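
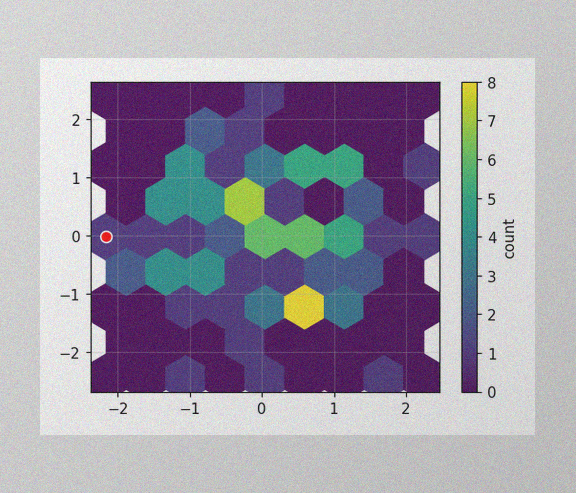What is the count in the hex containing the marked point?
The image has some photo noise and uneven lighting. The marked hex reads 1 on the colorbar.

1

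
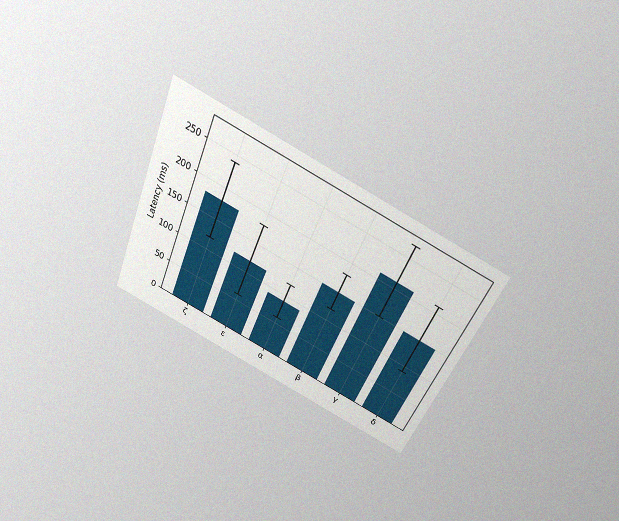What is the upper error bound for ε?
The chart is tilted about 23° clockwise and viewed slightly from above, with some photo noise. The ε bar's upper whisker reaches 180ms.

180ms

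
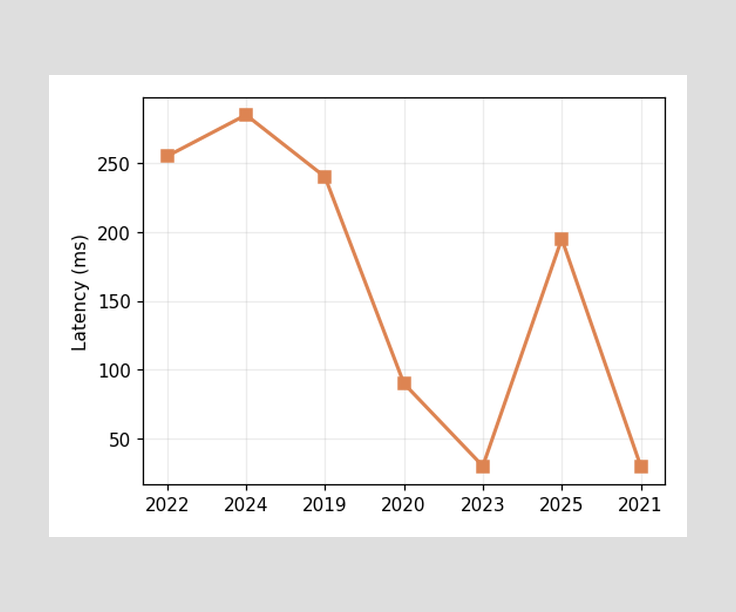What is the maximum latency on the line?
285ms

The highest point is at 2024, and reading across to the y-axis gives 285ms.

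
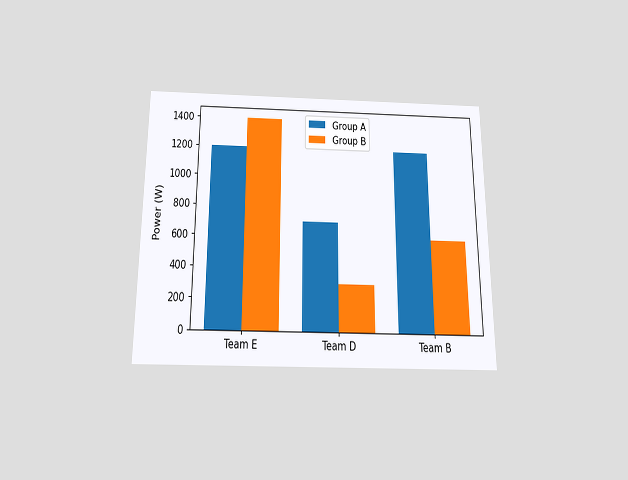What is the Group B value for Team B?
600W

The chart is viewed slightly from below. The Group B bar at Team B reaches 600W on the y-axis.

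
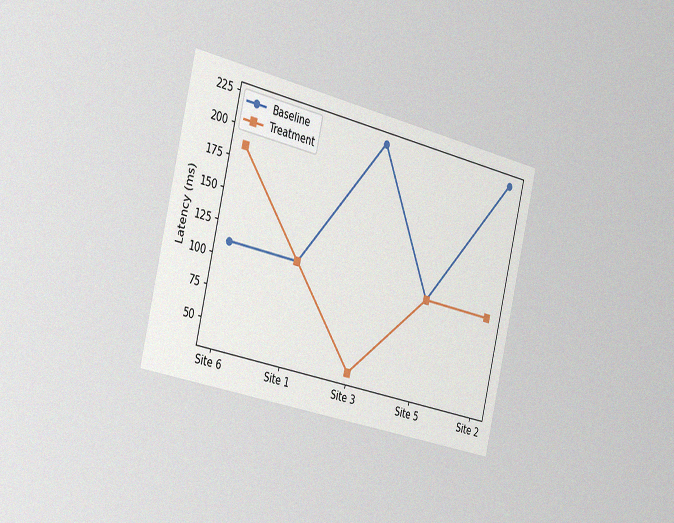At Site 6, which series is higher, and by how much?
Treatment, by 74ms

The chart is tilted about 13° clockwise and viewed slightly from the left, with some photo noise. At Site 6, Treatment sits above the other line by 74ms.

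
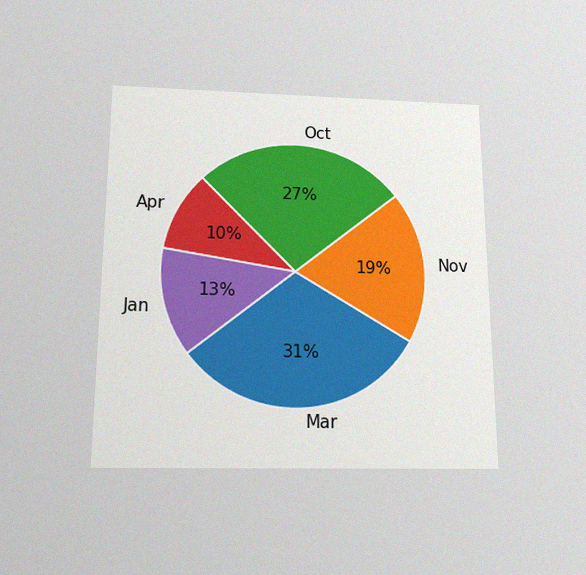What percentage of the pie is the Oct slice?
27%

The chart is viewed slightly from below, with some photo noise. The Oct slice takes up 27% of the pie.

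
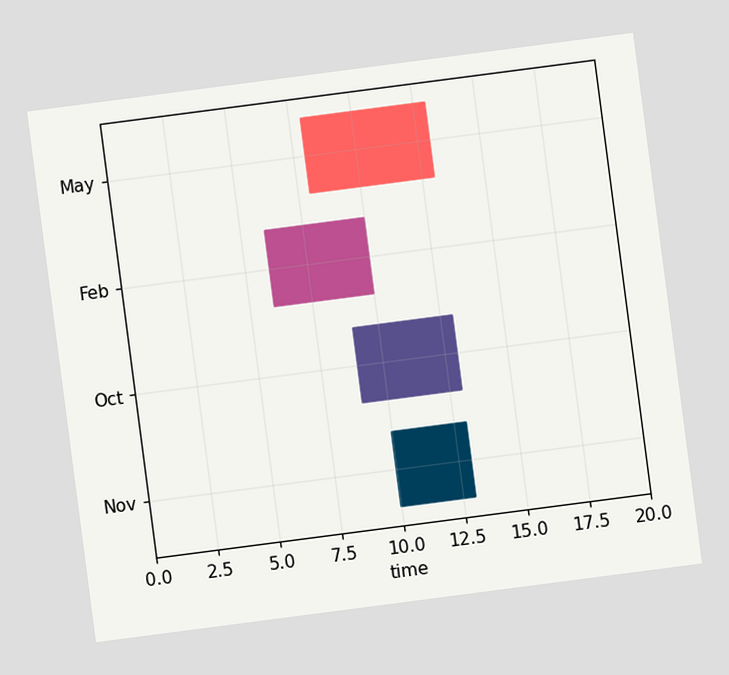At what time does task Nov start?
The chart is tilted about 7° counter-clockwise. The Nov bar begins at t=10.

10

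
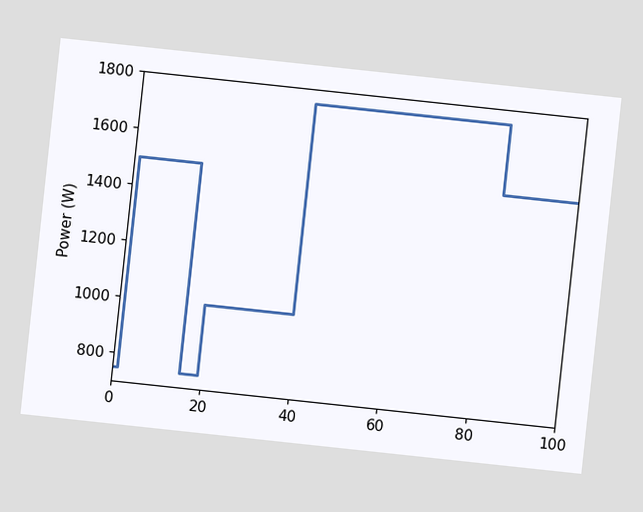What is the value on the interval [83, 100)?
1500W

The chart is tilted about 6° clockwise. On [83, 100) the step sits at 1500W.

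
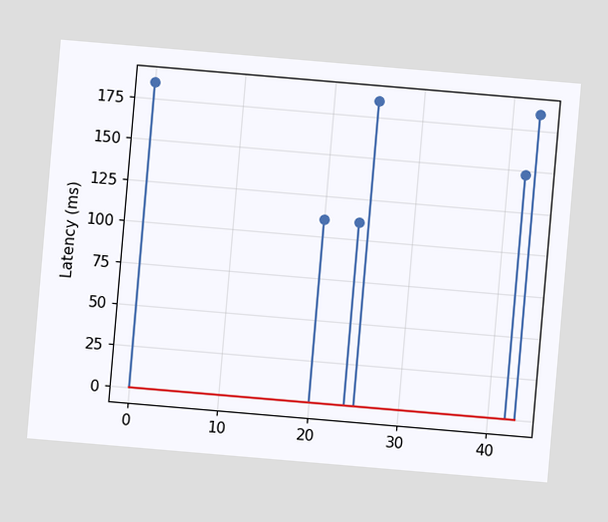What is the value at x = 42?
The chart is tilted about 5° clockwise. The stem at x=42 reaches 148ms.

148ms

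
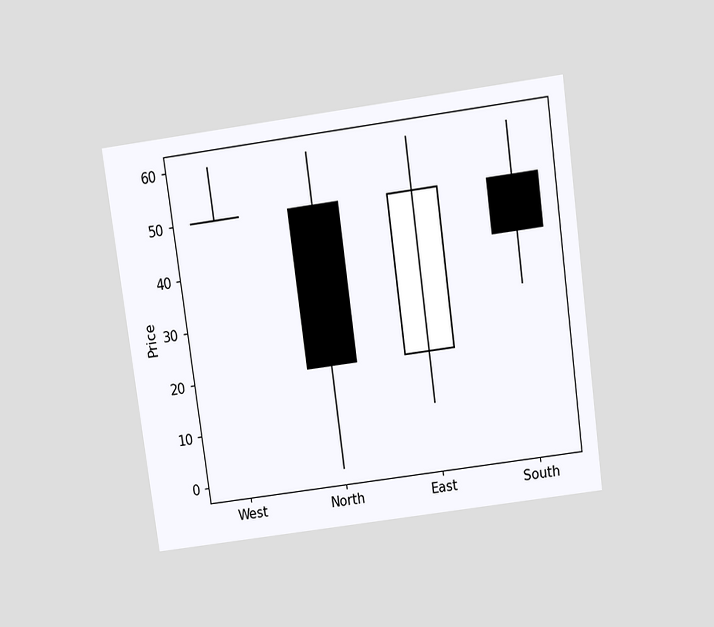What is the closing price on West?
The chart is tilted about 8° counter-clockwise and viewed slightly from above. The West candle closes at 50.

50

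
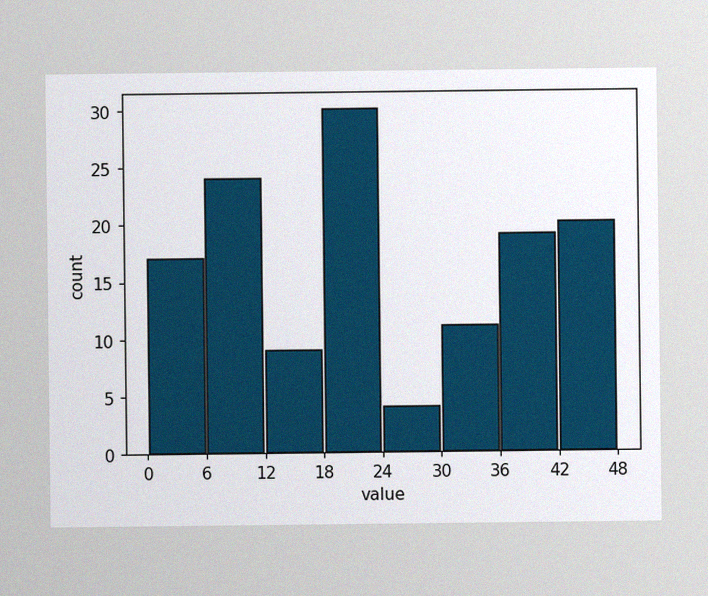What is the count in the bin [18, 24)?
The image has some photo noise and uneven lighting. The [18, 24) bin has height 30.

30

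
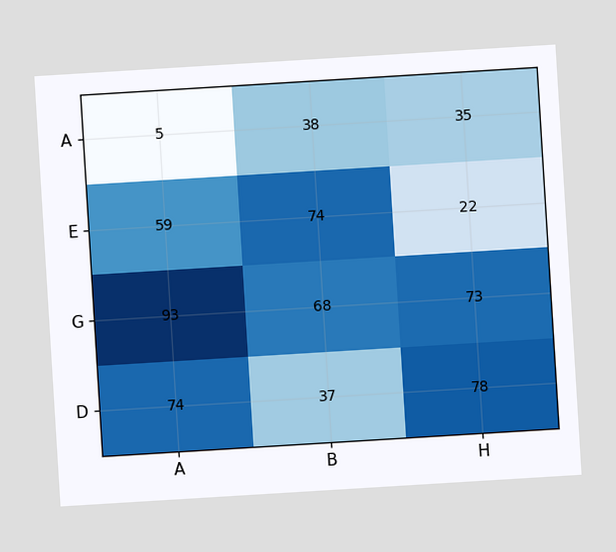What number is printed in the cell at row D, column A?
The chart is tilted about 3° counter-clockwise. The (D, A) cell reads 74.

74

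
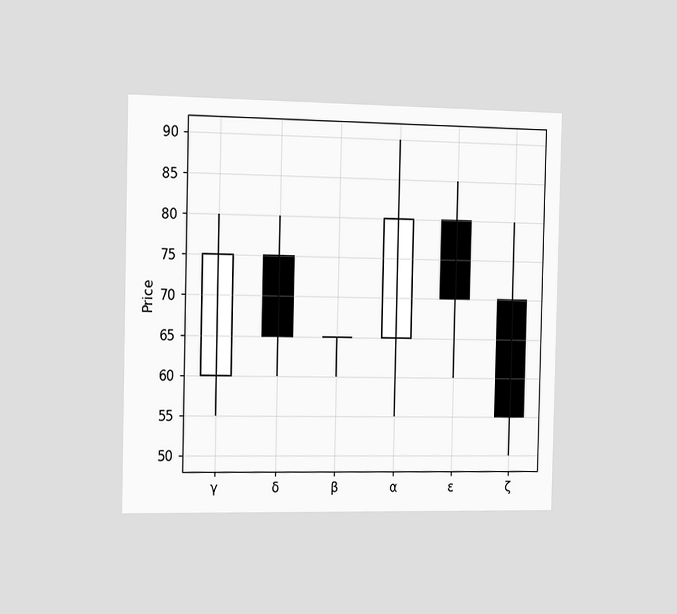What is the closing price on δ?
65

The chart is viewed slightly from the left. The δ candle closes at 65.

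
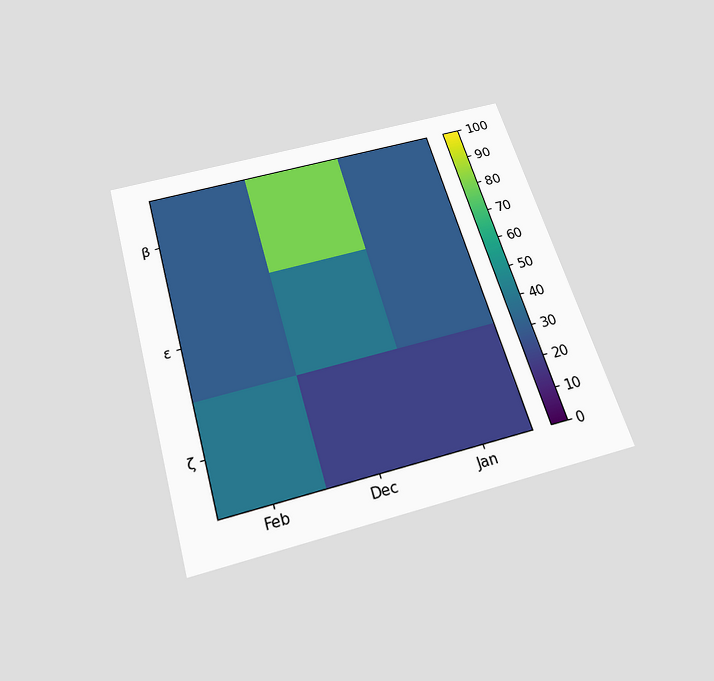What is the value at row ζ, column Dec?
20

The chart is tilted about 16° counter-clockwise and viewed slightly from below. Matching cell (ζ, Dec) against the colorbar gives 20.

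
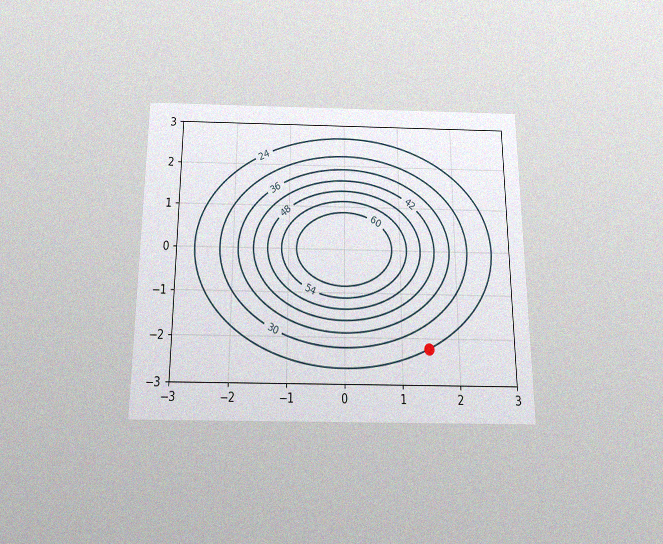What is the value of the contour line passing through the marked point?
24

The chart is viewed slightly from below, with some photo noise. The marked point sits on the contour labelled 24.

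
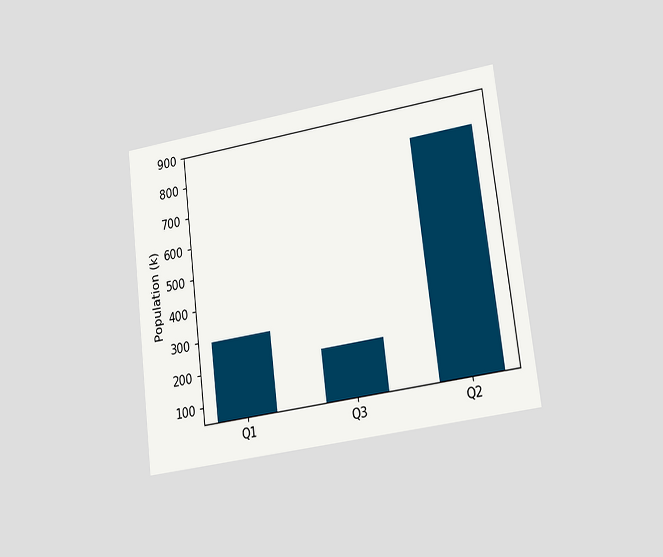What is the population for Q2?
The chart is tilted about 7° counter-clockwise and viewed slightly from the right. Reading along the chart's y-axis, the Q2 bar reaches 798k.

798k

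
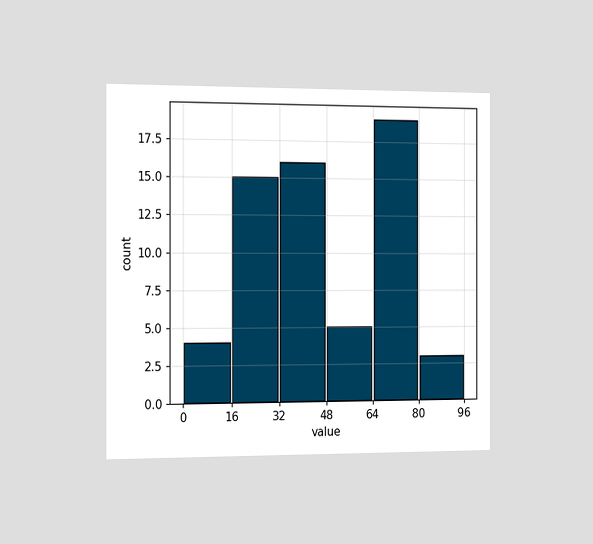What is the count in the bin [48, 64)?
5

The chart is viewed slightly from the left. The [48, 64) bin has height 5.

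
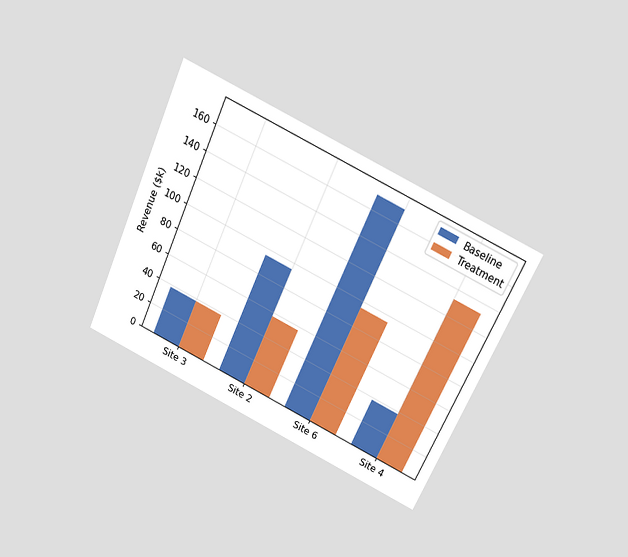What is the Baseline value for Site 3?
The chart is tilted about 25° clockwise and viewed slightly from above. The Baseline bar at Site 3 reaches $38k on the y-axis.

$38k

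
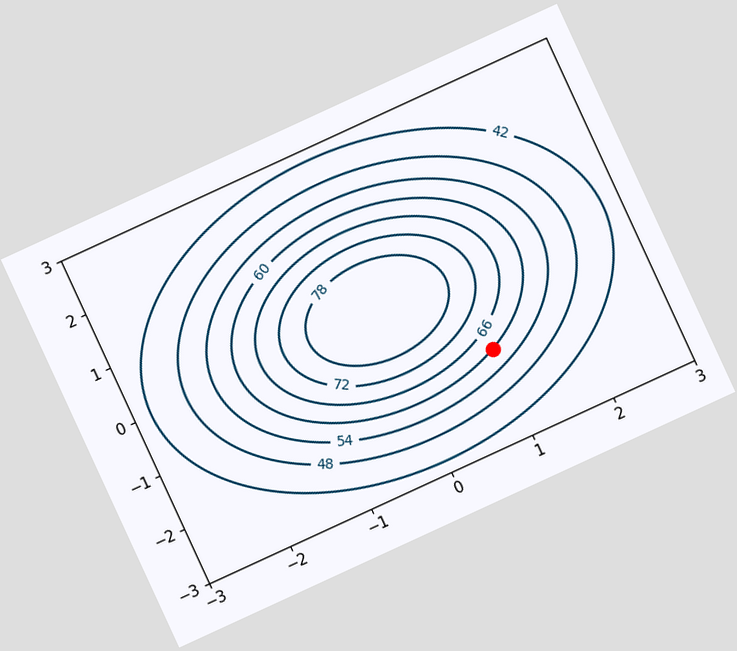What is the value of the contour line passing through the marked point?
60

The chart is tilted about 25° counter-clockwise. The marked point sits on the contour labelled 60.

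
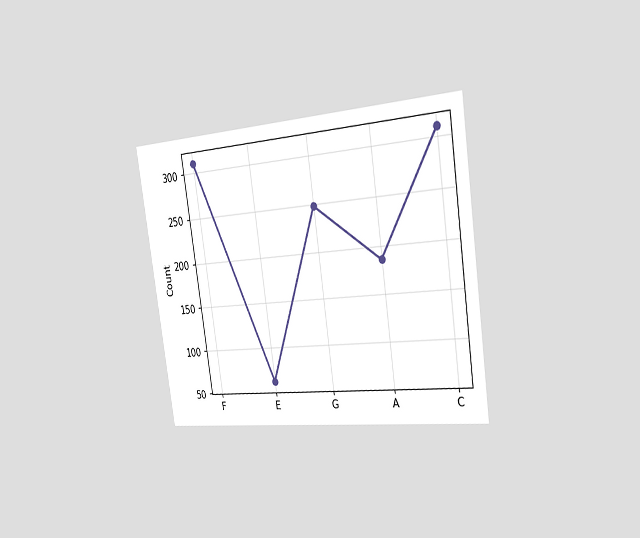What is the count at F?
310

The chart is tilted about 8° counter-clockwise and viewed slightly from the right. At F, the line is at 310.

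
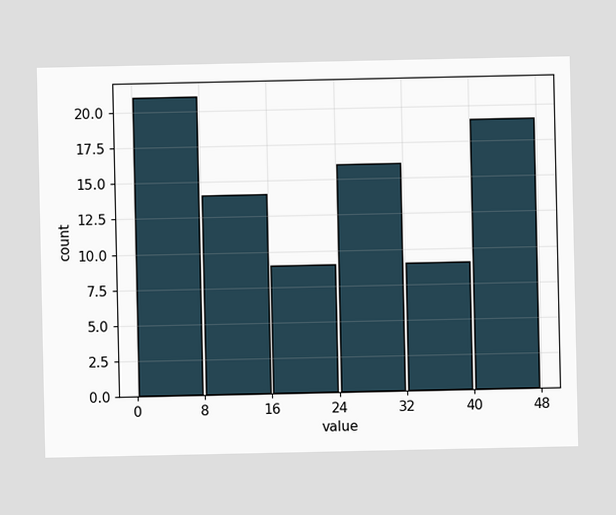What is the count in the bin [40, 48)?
19

The [40, 48) bin has height 19.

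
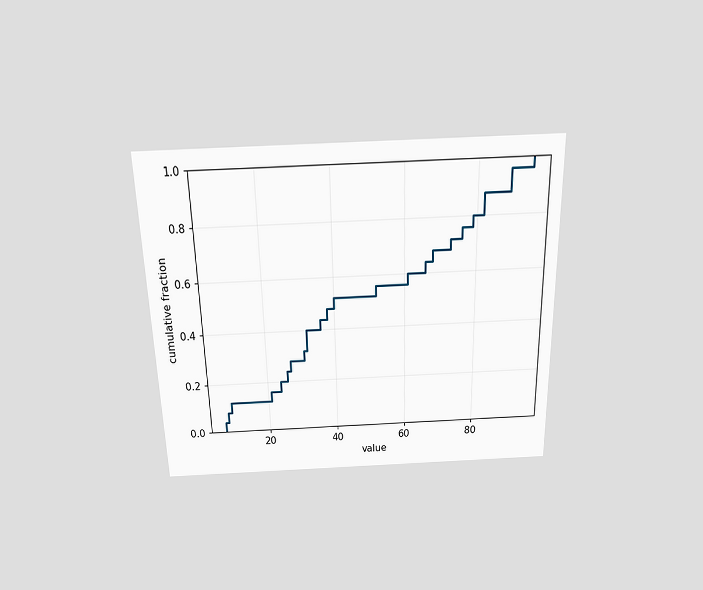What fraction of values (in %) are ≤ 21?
The chart is viewed slightly from above. At x=21 the ECDF step is at 16%.

16%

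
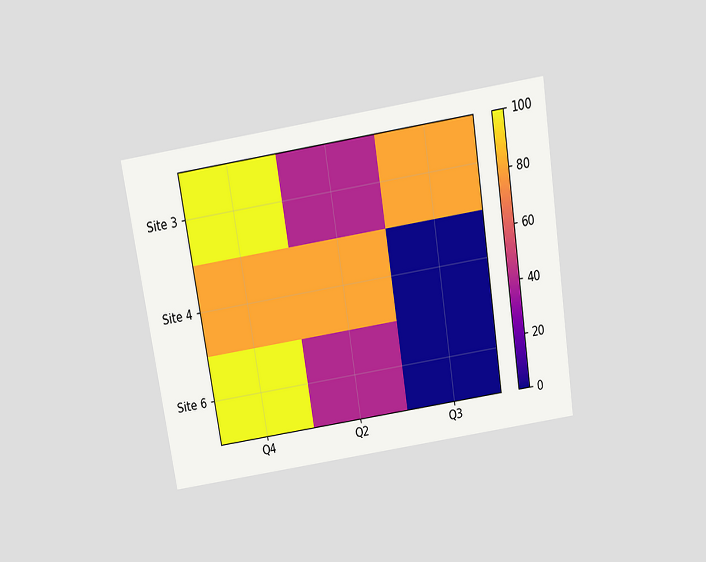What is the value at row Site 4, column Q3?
0

The chart is tilted about 9° counter-clockwise and viewed slightly from above. Matching cell (Site 4, Q3) against the colorbar gives 0.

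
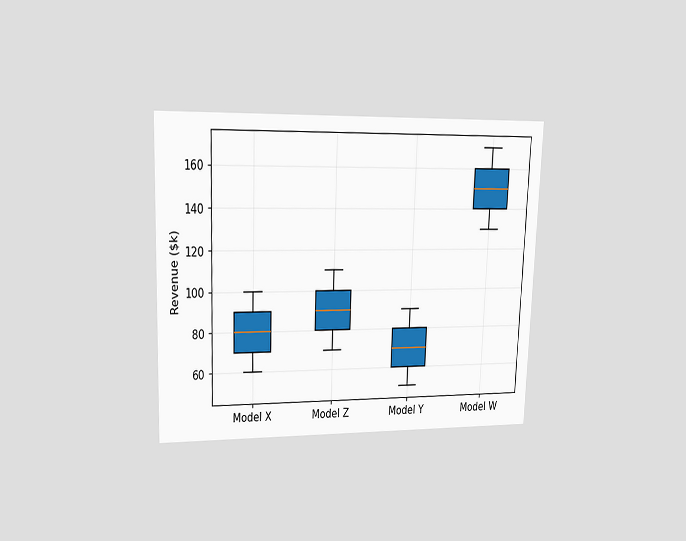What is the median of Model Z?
$90k

The chart is tilted about 2° clockwise and viewed at a slight angle. The median line in the Model Z box sits at $90k.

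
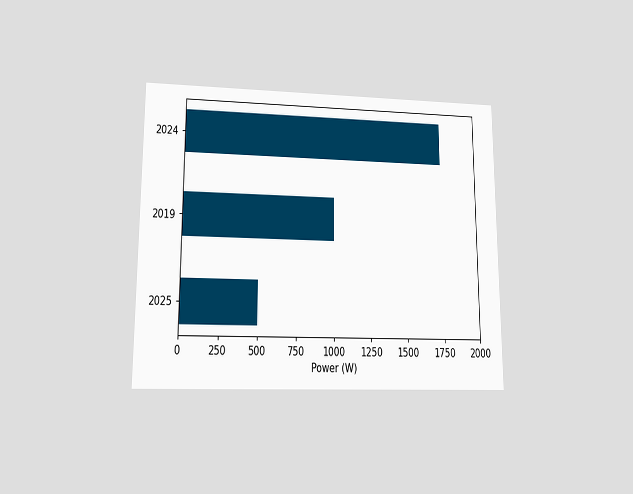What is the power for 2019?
The chart is viewed at a slight angle. Reading along the chart's x-axis, the 2019 bar reaches 1000W.

1000W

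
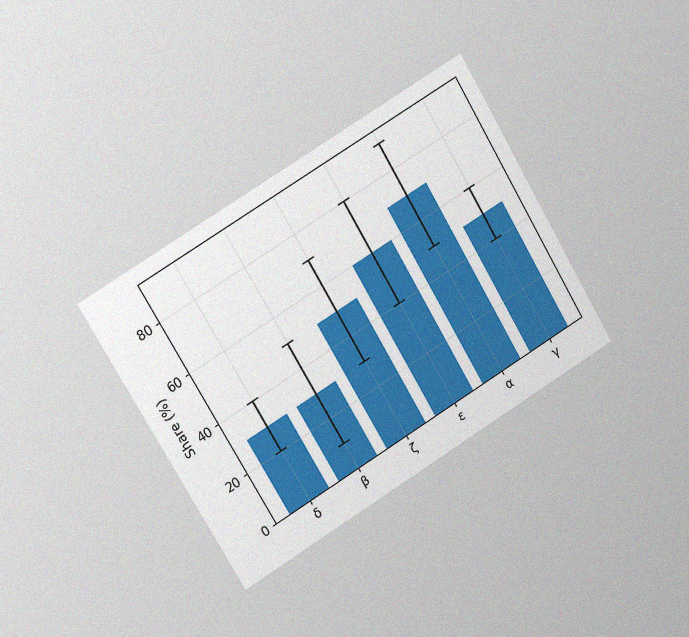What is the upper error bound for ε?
80%

The chart is tilted about 31° counter-clockwise and viewed slightly from the left, with some photo noise. The ε bar's upper whisker reaches 80%.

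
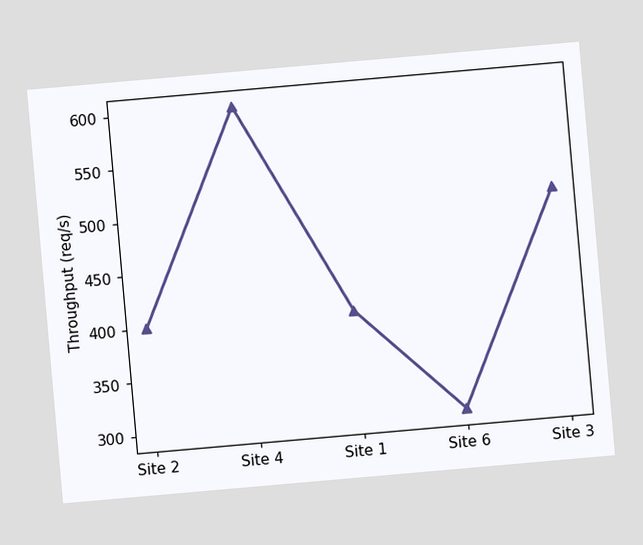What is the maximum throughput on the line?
600req/s

The chart is tilted about 5° counter-clockwise. The highest point is at Site 4, and reading across to the y-axis gives 600req/s.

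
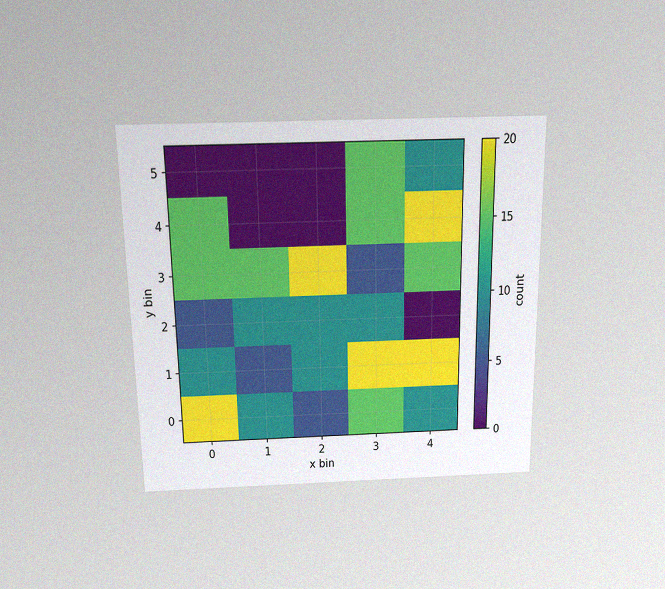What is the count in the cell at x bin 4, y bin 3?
15

The chart is viewed slightly from above, with some photo noise. Matching the cell (4, 3) against the colorbar gives 15.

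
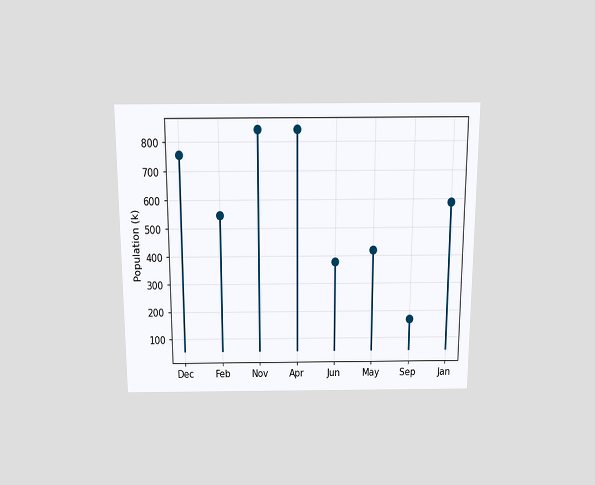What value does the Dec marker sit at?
The chart is viewed slightly from above. The Dec marker sits at 756k.

756k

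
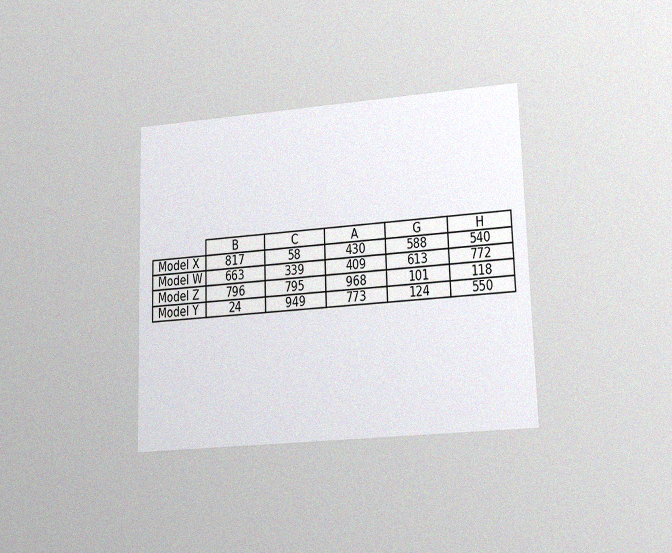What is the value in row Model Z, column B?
The chart is viewed at a slight angle, with some photo noise. The (Model Z, B) cell reads 796.

796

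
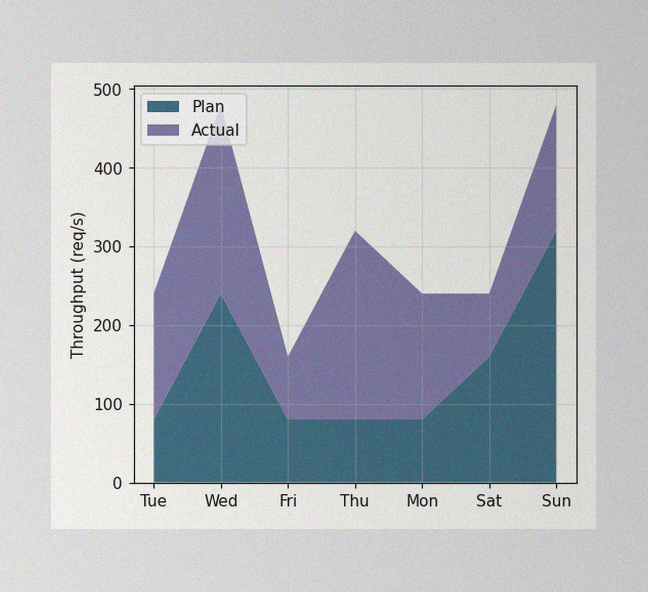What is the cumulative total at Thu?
The image has some photo noise and uneven lighting. The stacked total at Thu reaches 320req/s.

320req/s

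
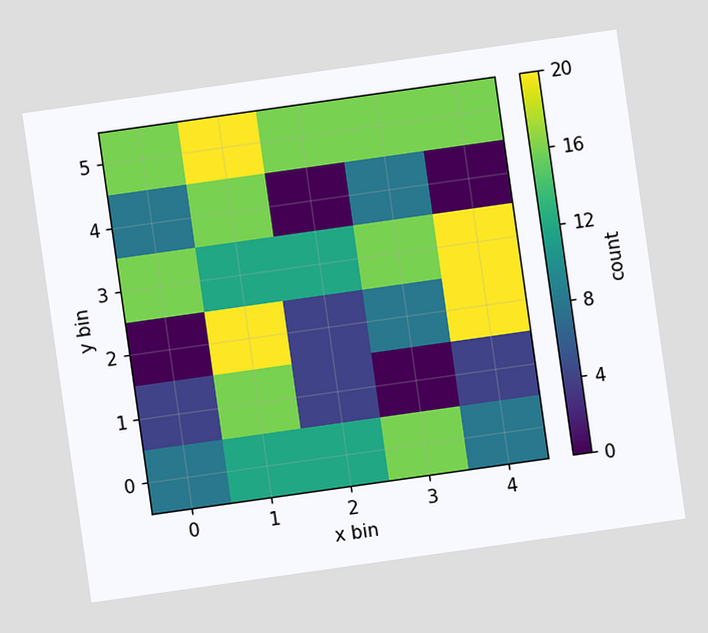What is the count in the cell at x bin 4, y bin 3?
20

The chart is tilted about 8° counter-clockwise. Matching the cell (4, 3) against the colorbar gives 20.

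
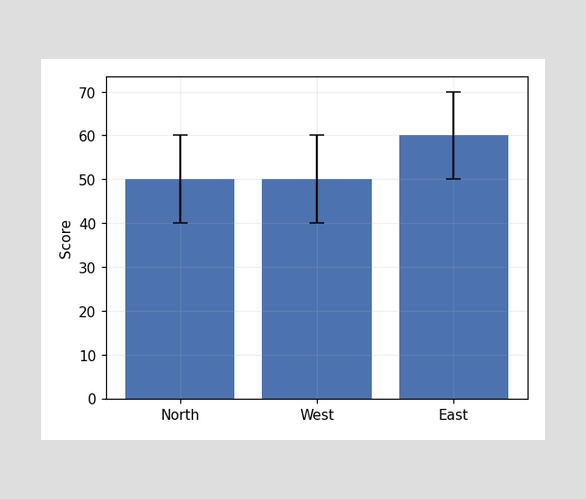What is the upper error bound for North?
The North bar's upper whisker reaches 60.

60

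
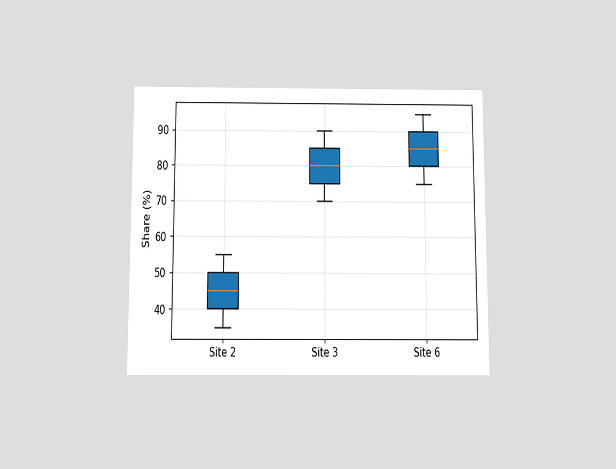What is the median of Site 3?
The chart is viewed slightly from below. The median line in the Site 3 box sits at 80%.

80%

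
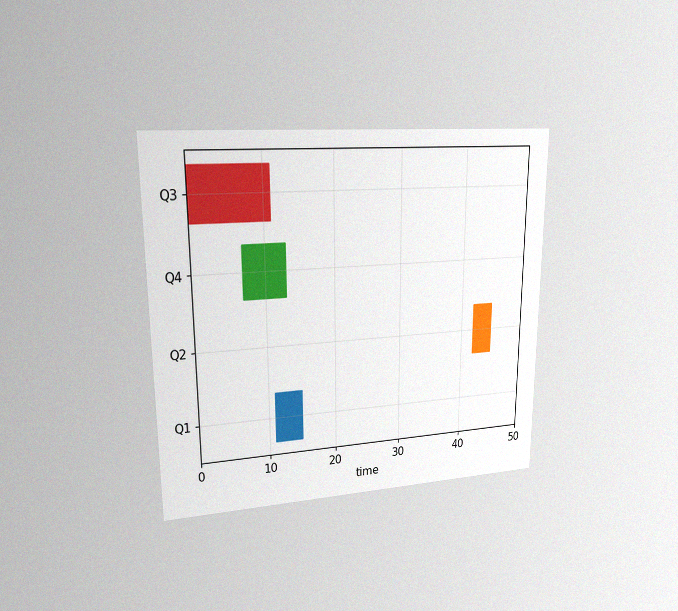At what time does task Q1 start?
The chart is viewed at a slight angle, with some photo noise. The Q1 bar begins at t=11.

11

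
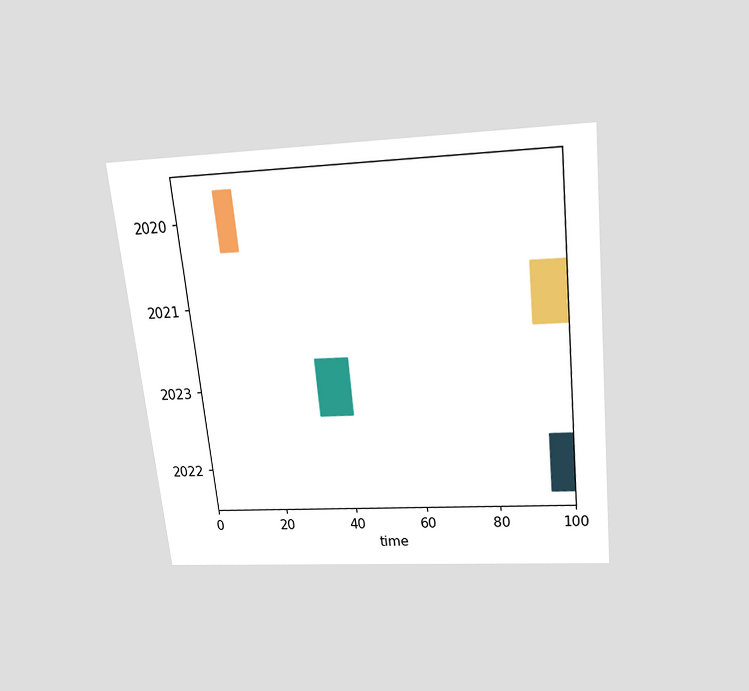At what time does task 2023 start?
33

The chart is tilted about 6° counter-clockwise and viewed slightly from above. The 2023 bar begins at t=33.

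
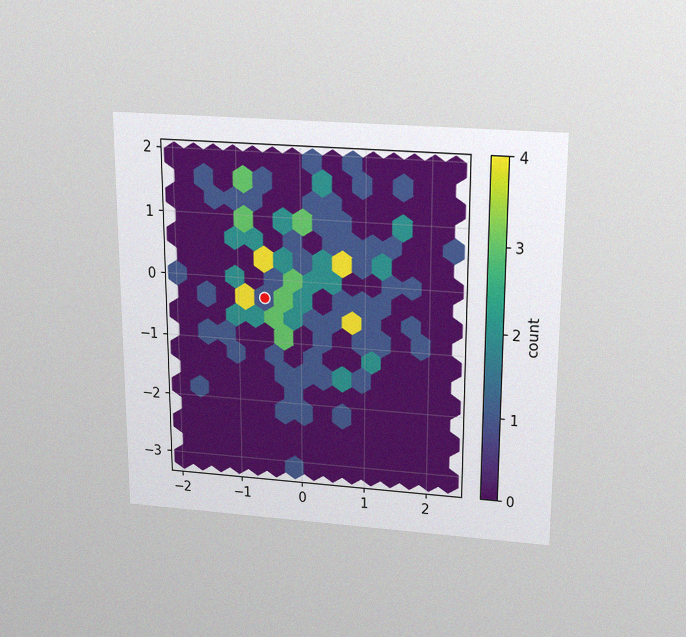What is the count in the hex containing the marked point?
1

The chart is viewed slightly from above, with some photo noise. The marked hex reads 1 on the colorbar.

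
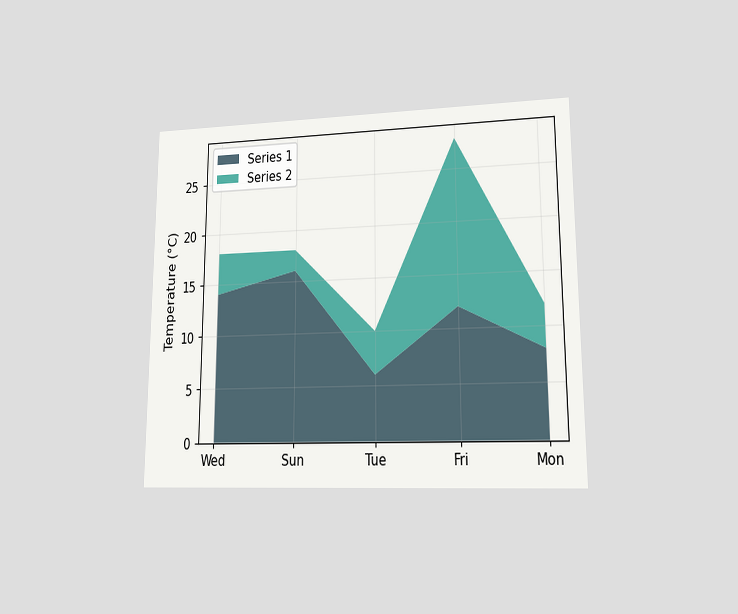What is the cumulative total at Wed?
18°C

The chart is viewed at a slight angle. The stacked total at Wed reaches 18°C.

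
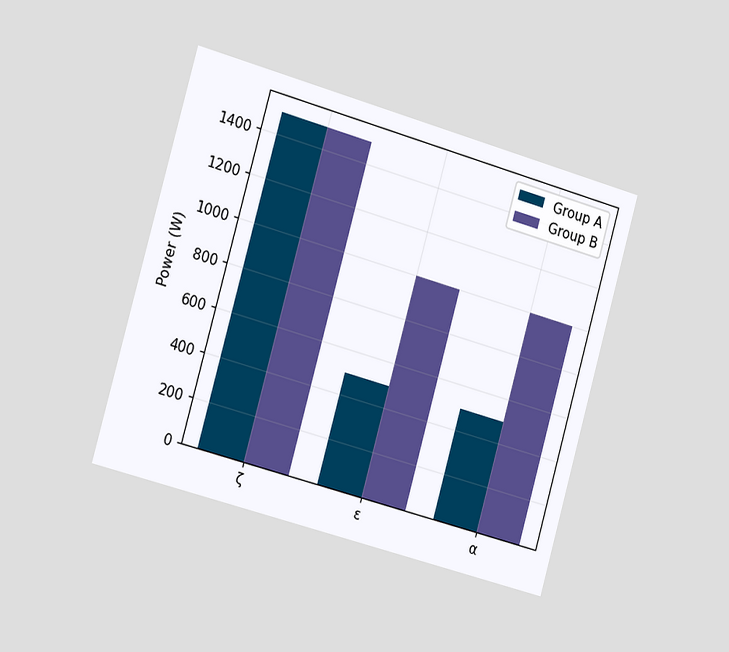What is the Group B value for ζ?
The chart is tilted about 16° clockwise and viewed slightly from the left. The Group B bar at ζ reaches 1500W on the y-axis.

1500W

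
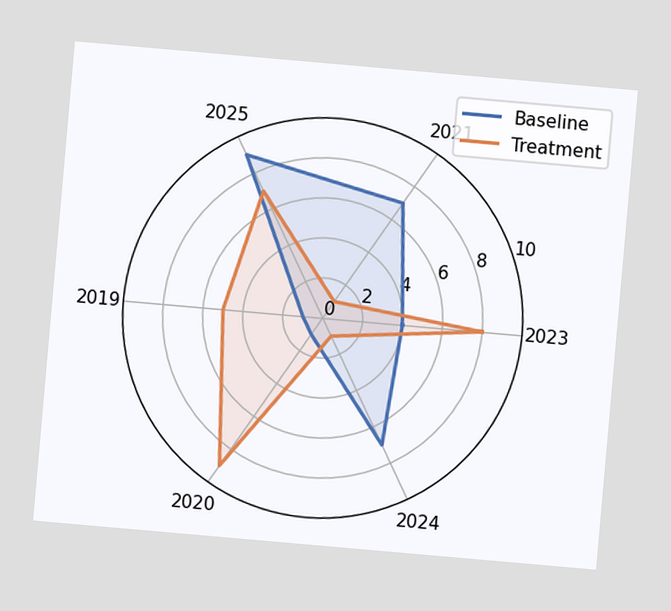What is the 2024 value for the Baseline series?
The chart is tilted about 5° clockwise. On the 2024 axis, Baseline reaches 7.

7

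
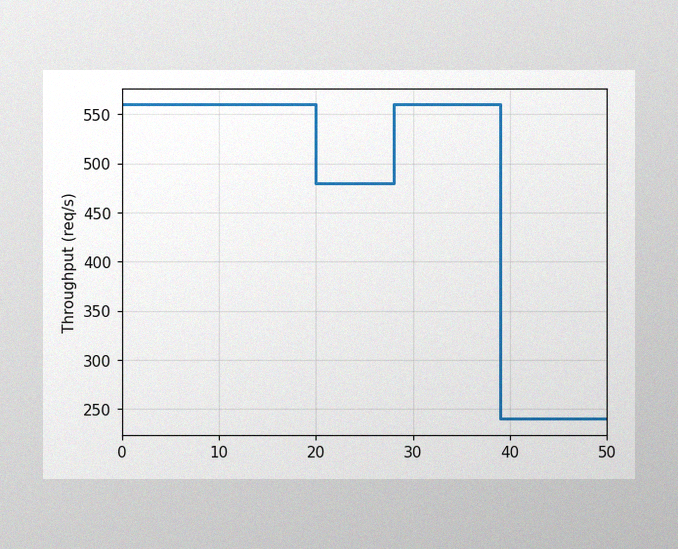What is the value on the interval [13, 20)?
560req/s

The image has some photo noise and uneven lighting. On [13, 20) the step sits at 560req/s.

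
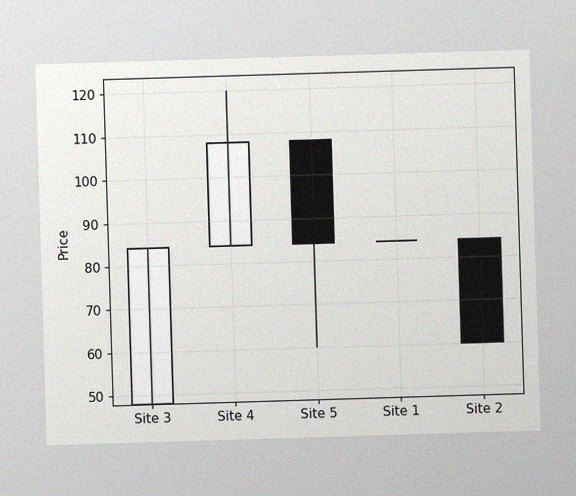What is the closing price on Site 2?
The image has some photo noise and uneven lighting. The Site 2 candle closes at 60.

60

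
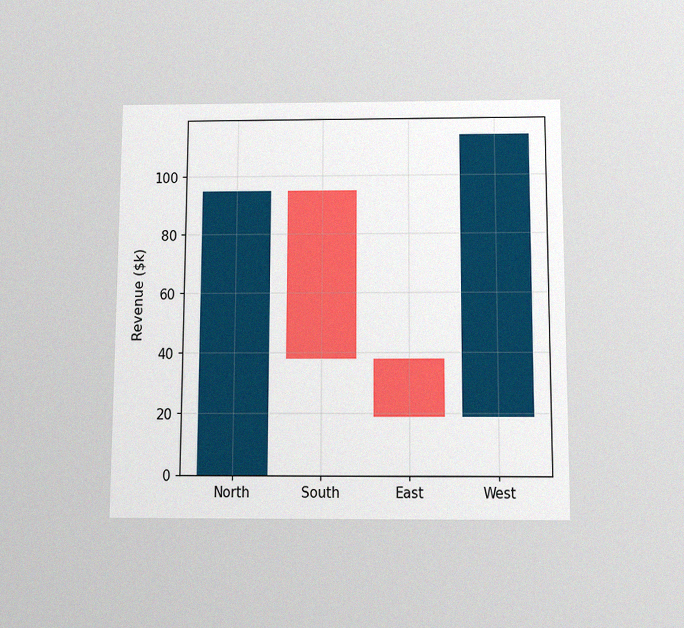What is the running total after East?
The chart is viewed slightly from below, with some photo noise. After East the running total reaches $19k.

$19k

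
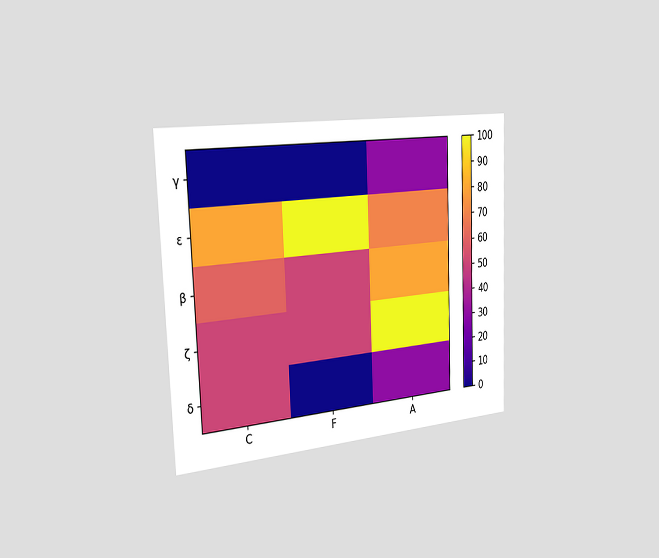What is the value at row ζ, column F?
The chart is tilted about 2° counter-clockwise and viewed slightly from the left. Matching cell (ζ, F) against the colorbar gives 50.

50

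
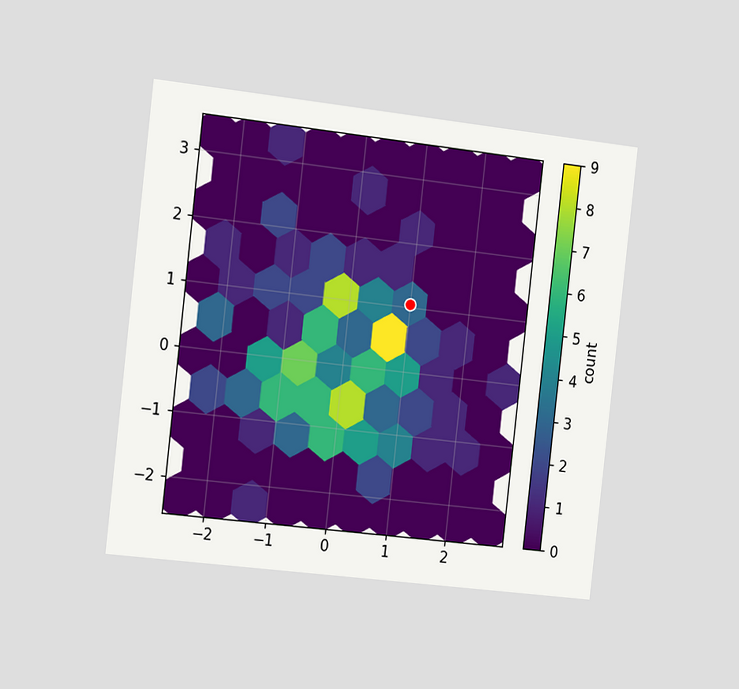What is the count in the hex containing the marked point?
3

The chart is tilted about 6° clockwise and viewed slightly from the left. The marked hex reads 3 on the colorbar.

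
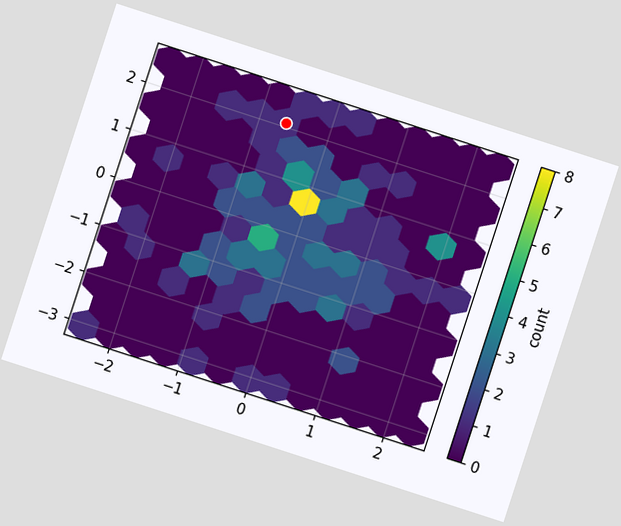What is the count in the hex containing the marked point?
1

The chart is tilted about 18° clockwise. The marked hex reads 1 on the colorbar.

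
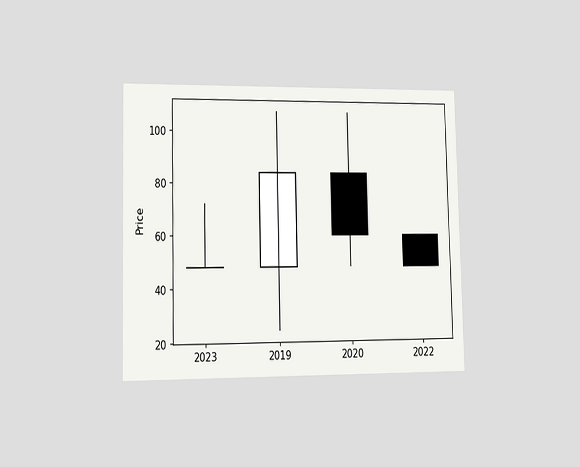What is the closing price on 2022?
The chart is viewed slightly from the left. The 2022 candle closes at 48.

48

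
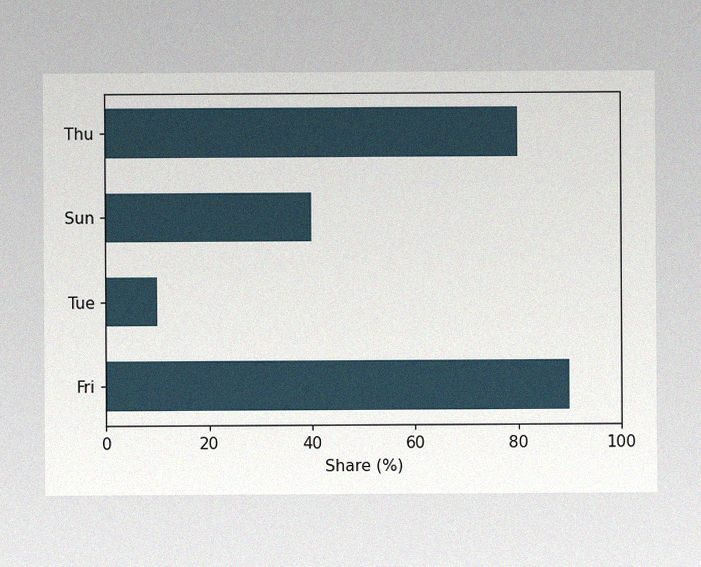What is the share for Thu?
The image has some photo noise and uneven lighting. Reading along the chart's x-axis, the Thu bar reaches 80%.

80%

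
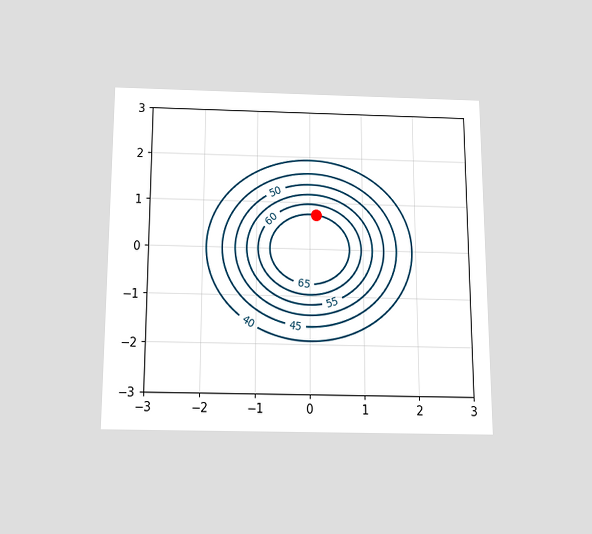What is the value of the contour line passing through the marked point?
65

The chart is viewed slightly from below. The marked point sits on the contour labelled 65.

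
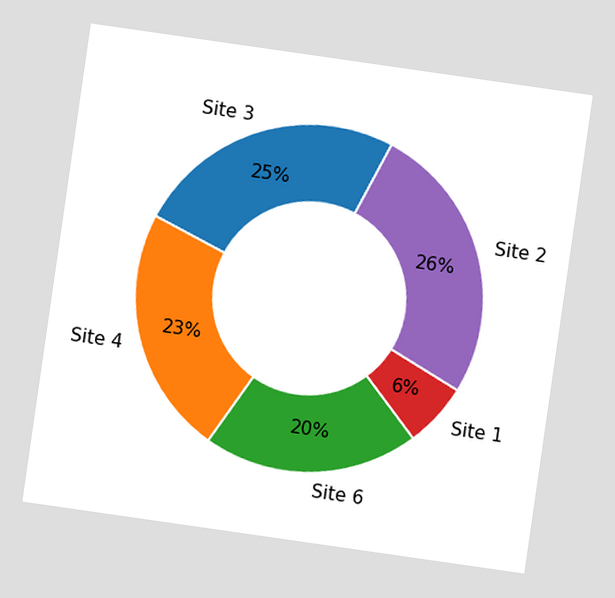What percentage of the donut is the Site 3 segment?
The chart is tilted about 8° clockwise. The Site 3 segment takes up 25% of the ring.

25%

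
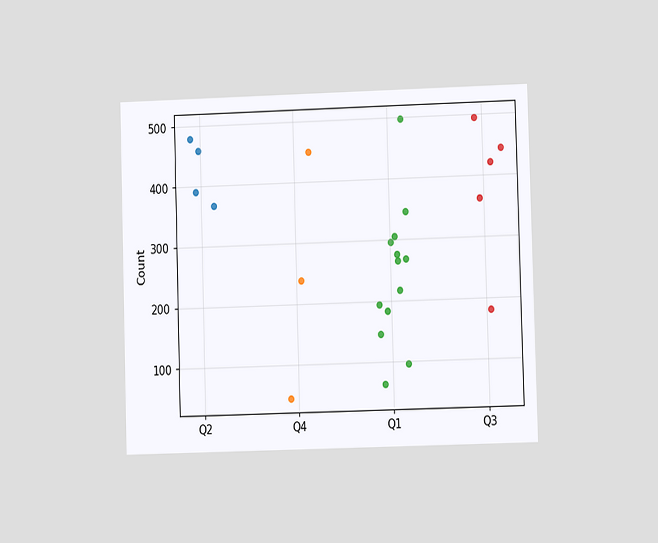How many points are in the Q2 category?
The chart is viewed at a slight angle. Counting the markers in the Q2 column gives 4.

4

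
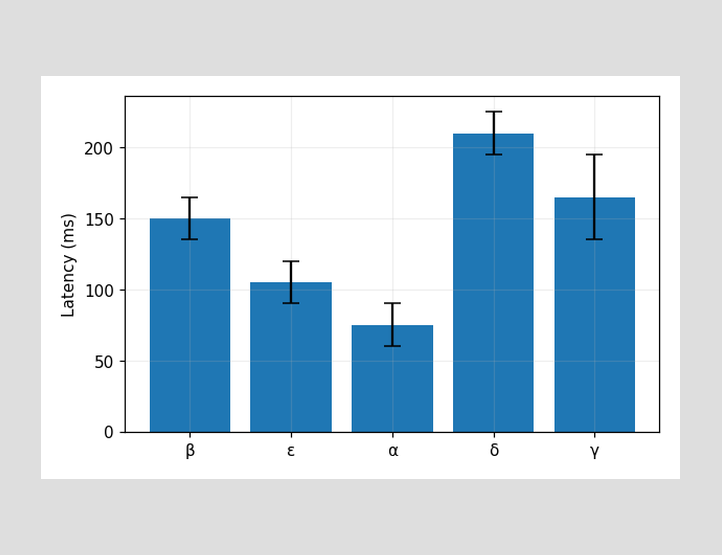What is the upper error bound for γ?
195ms

The γ bar's upper whisker reaches 195ms.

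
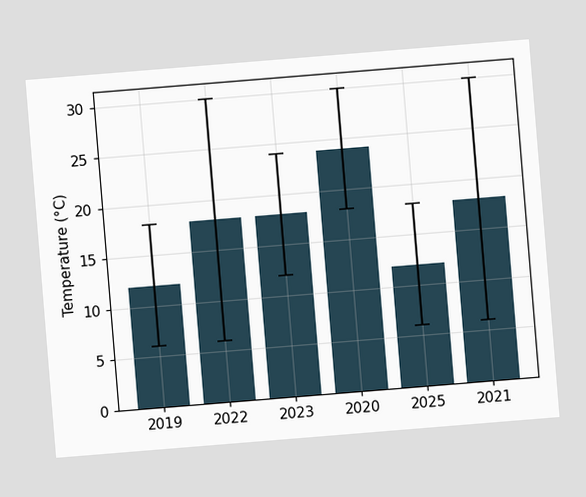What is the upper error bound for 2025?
18°C

The chart is tilted about 5° counter-clockwise. The 2025 bar's upper whisker reaches 18°C.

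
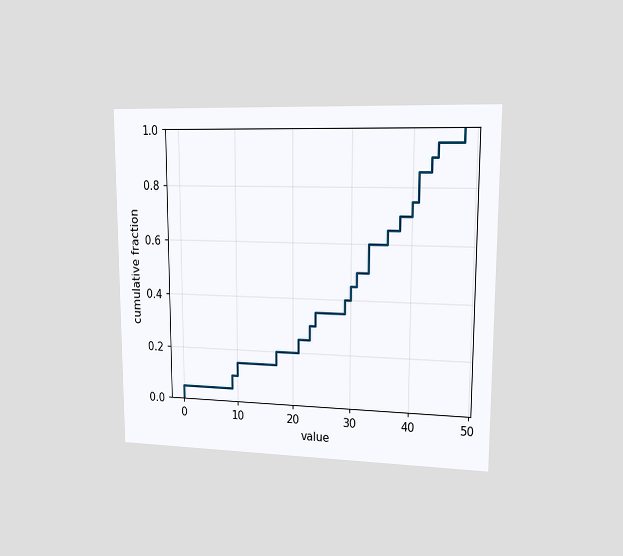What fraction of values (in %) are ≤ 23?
The chart is viewed slightly from the right. At x=23 the ECDF step is at 30%.

30%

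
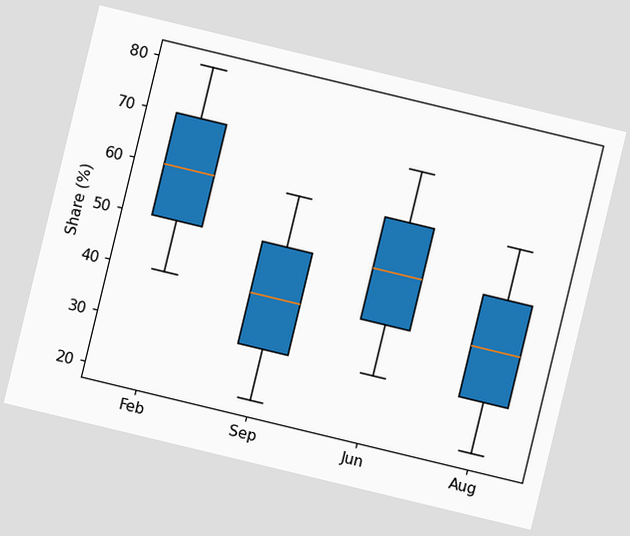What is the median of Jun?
50%

The chart is tilted about 14° clockwise. The median line in the Jun box sits at 50%.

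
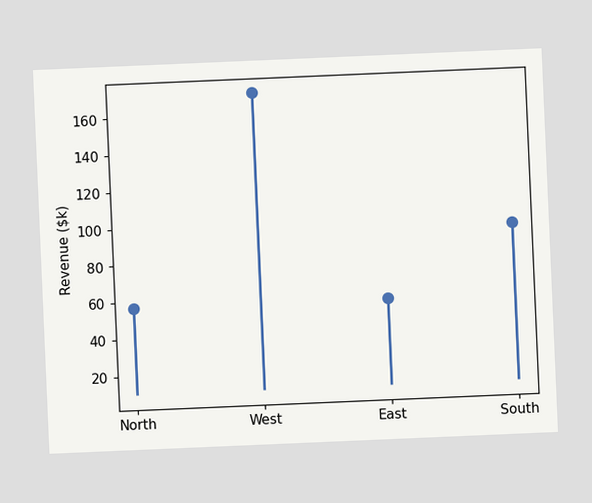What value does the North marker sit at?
The chart is tilted about 2° counter-clockwise. The North marker sits at $57k.

$57k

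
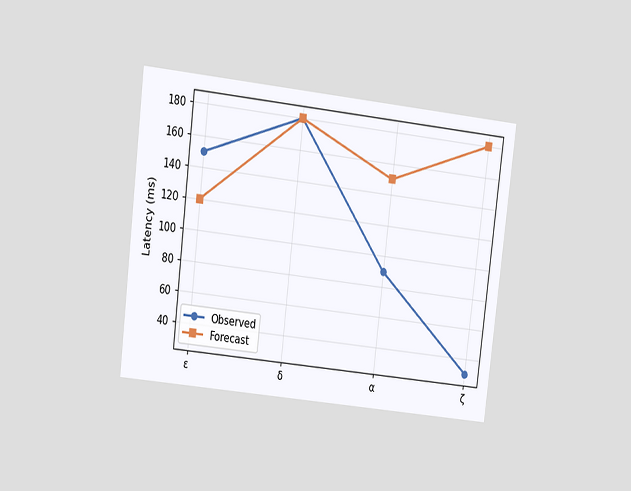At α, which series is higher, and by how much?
The chart is tilted about 7° clockwise and viewed at a slight angle. At α, Forecast sits above the other line by 60ms.

Forecast, by 60ms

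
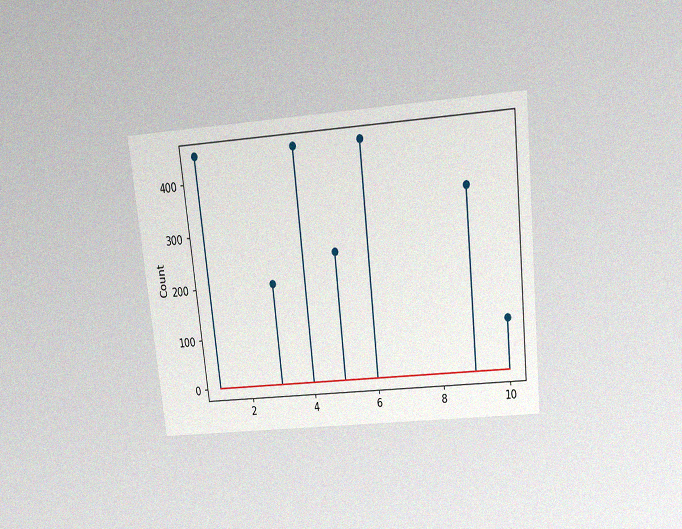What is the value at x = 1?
The chart is tilted about 6° counter-clockwise and viewed slightly from above, with some photo noise. The stem at x=1 reaches 450.

450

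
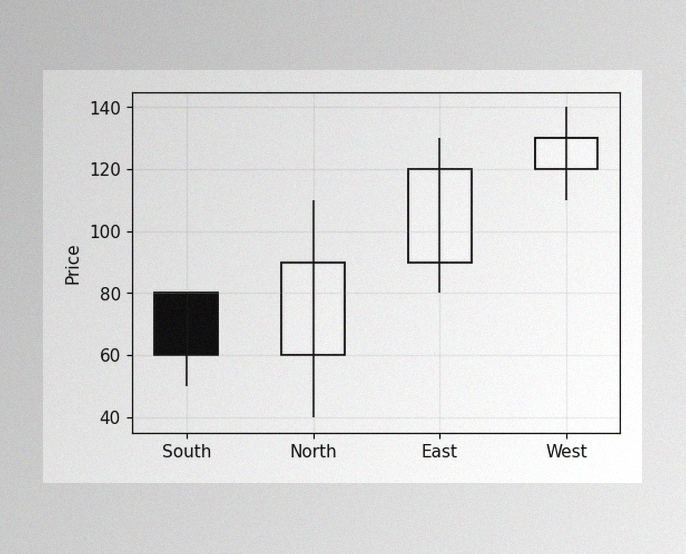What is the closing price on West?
130

The image has some photo noise and uneven lighting. The West candle closes at 130.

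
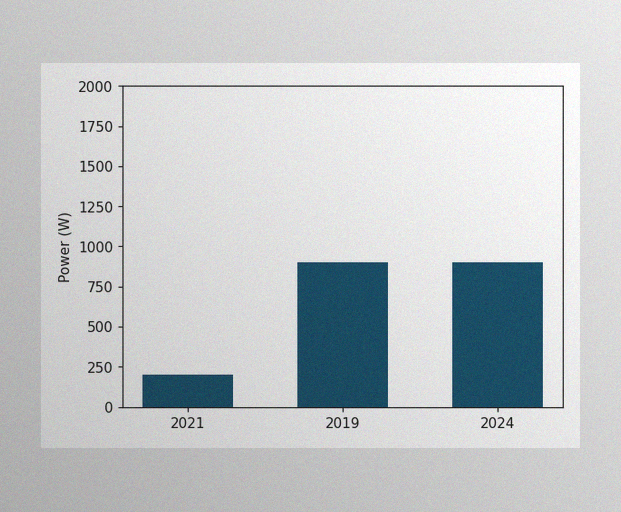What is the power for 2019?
The image has some photo noise and uneven lighting. Reading along the chart's y-axis, the 2019 bar reaches 900W.

900W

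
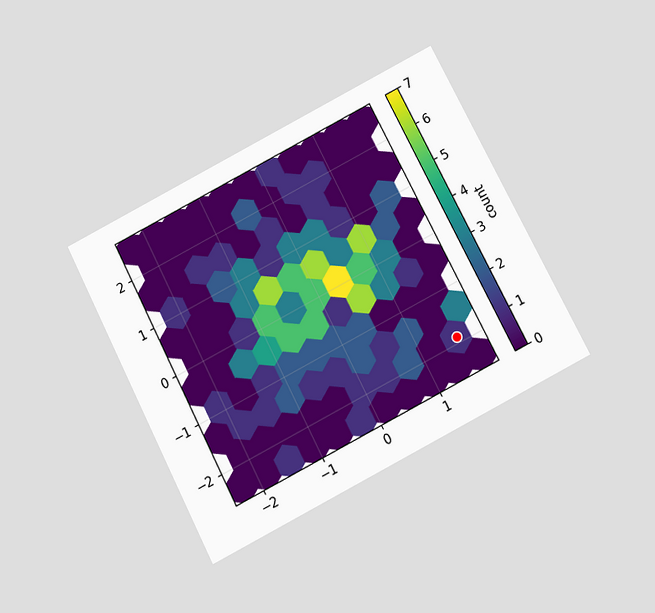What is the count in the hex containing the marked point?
1

The chart is tilted about 27° counter-clockwise and viewed slightly from below. The marked hex reads 1 on the colorbar.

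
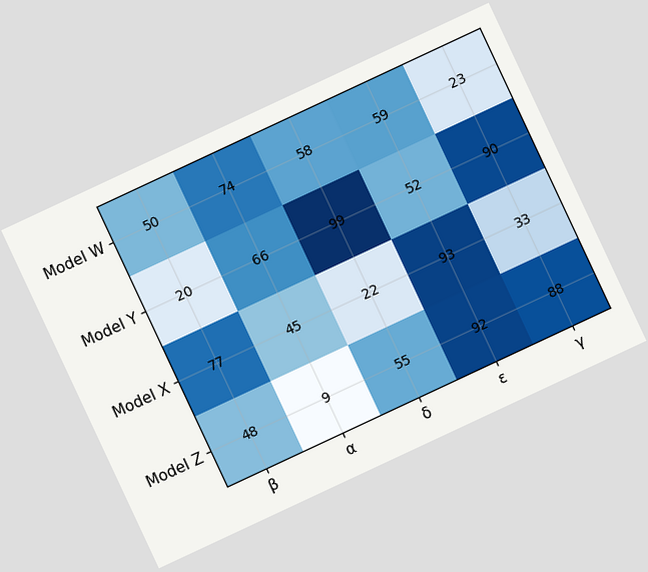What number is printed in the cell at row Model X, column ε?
93

The chart is tilted about 25° counter-clockwise. The (Model X, ε) cell reads 93.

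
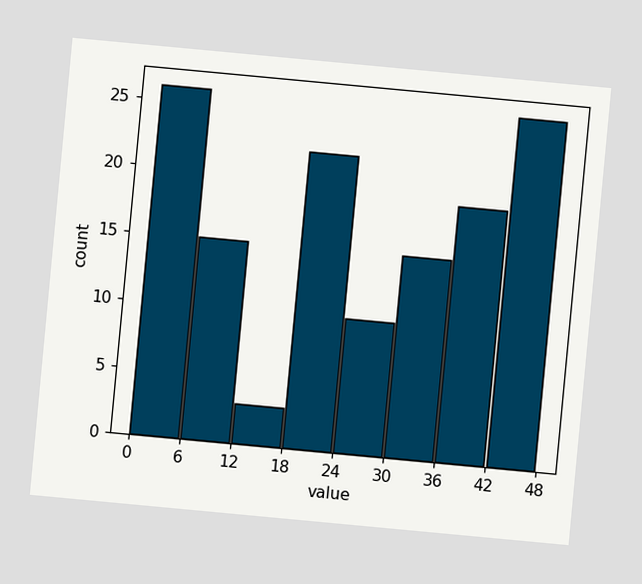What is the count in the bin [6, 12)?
15

The chart is tilted about 5° clockwise. The [6, 12) bin has height 15.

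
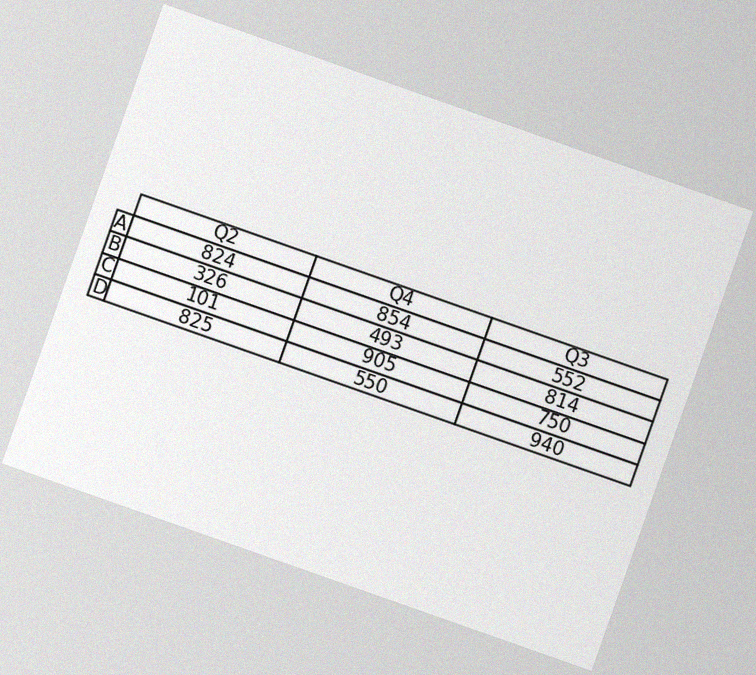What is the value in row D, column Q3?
The chart is tilted about 19° clockwise, with some photo noise. The (D, Q3) cell reads 940.

940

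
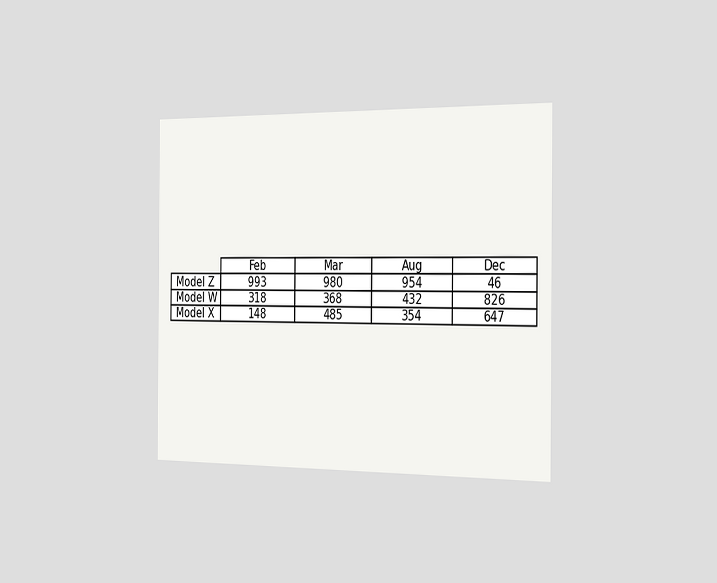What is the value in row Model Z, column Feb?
The chart is viewed slightly from the right. The (Model Z, Feb) cell reads 993.

993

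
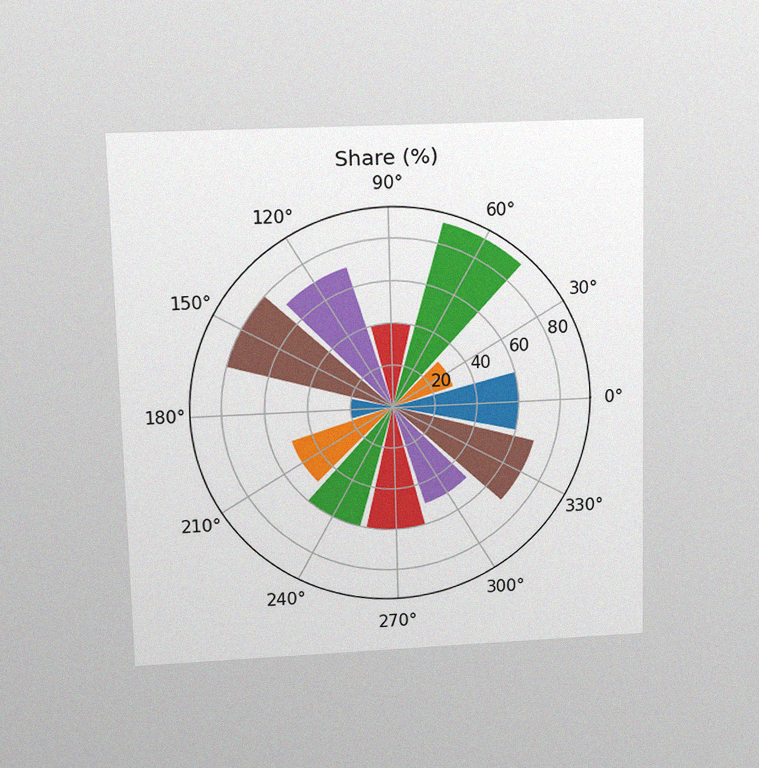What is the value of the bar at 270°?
The chart is viewed slightly from above, with some photo noise. The bar at 270° reaches 60% on the radial axis.

60%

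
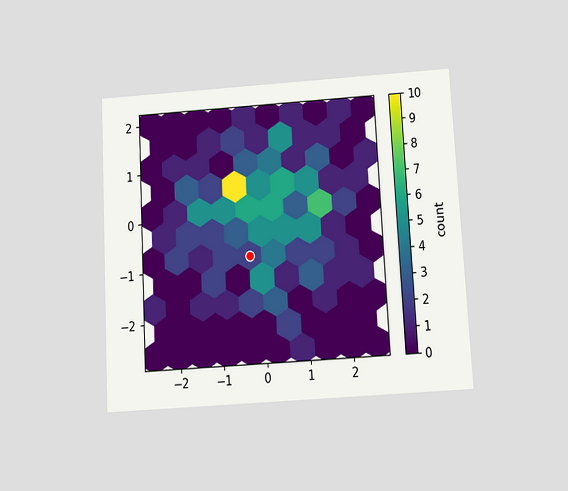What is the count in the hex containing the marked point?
The chart is tilted about 3° counter-clockwise and viewed slightly from below. The marked hex reads 2 on the colorbar.

2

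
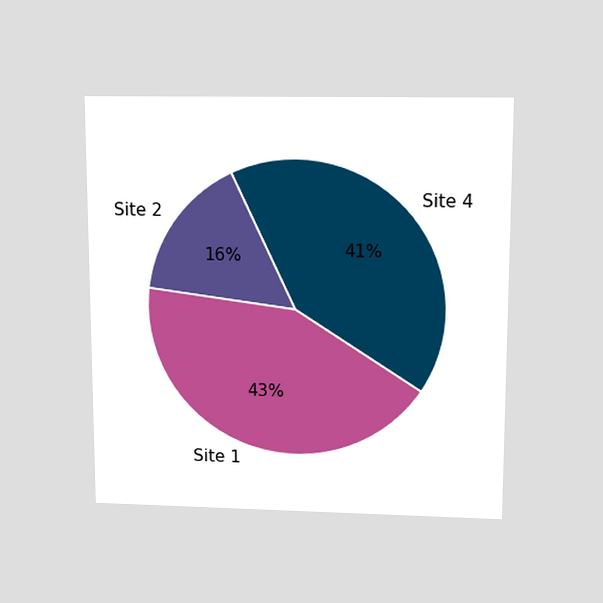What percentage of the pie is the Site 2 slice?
The chart is viewed slightly from above. The Site 2 slice takes up 16% of the pie.

16%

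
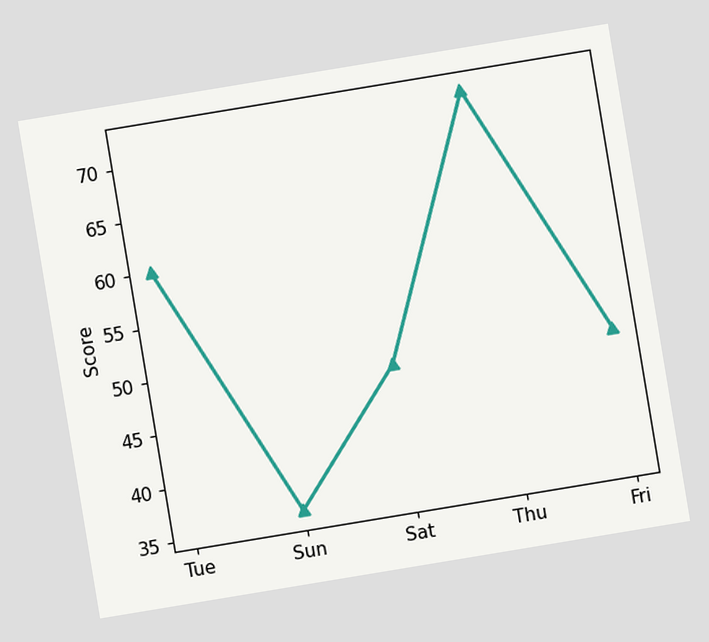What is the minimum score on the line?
36

The chart is tilted about 9° counter-clockwise. The lowest point is at Sun, and reading across to the y-axis gives 36.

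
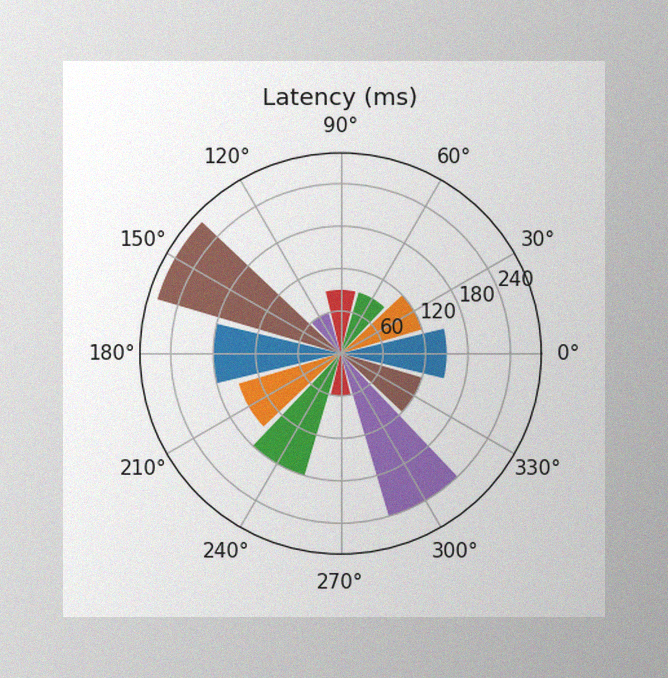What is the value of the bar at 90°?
90ms

The image has some photo noise and uneven lighting. The bar at 90° reaches 90ms on the radial axis.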